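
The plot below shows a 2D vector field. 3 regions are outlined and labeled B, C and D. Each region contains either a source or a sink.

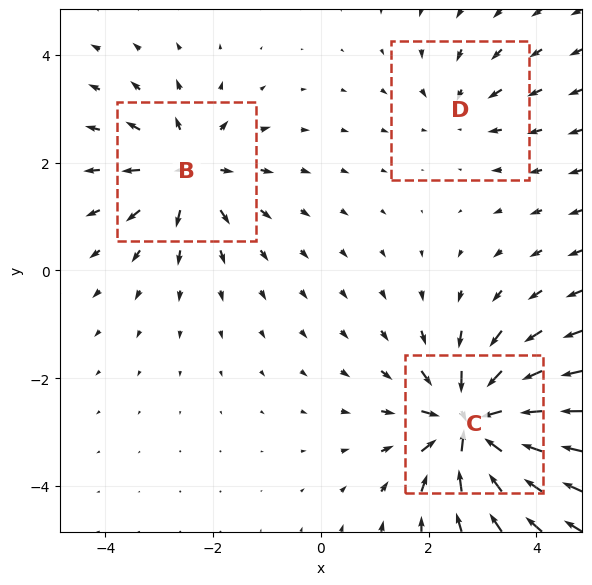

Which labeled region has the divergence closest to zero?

D

Divergence at each region's feature centre — B: about +4, C: about -6, D: about -2. Region D is closest to zero.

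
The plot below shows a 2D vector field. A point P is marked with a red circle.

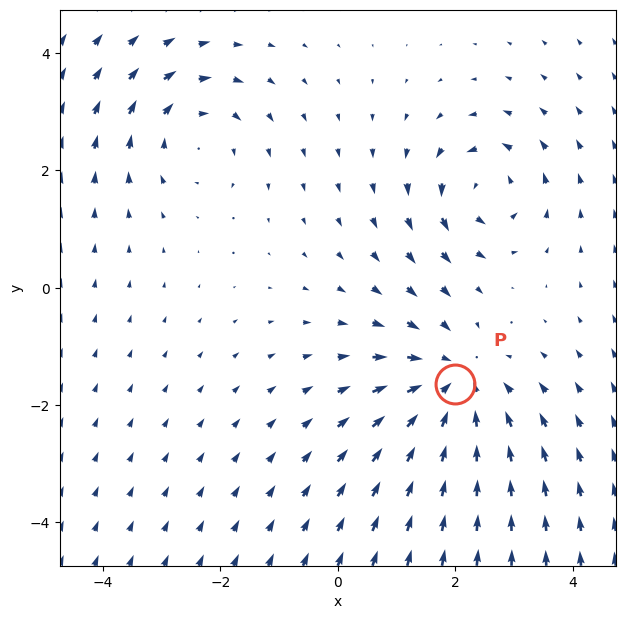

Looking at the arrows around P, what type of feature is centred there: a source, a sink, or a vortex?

sink

At P (2.0, -1.6) the arrows converge inward. Divergence about -3, curl ≈0 — negative divergence with near-zero curl is a sink.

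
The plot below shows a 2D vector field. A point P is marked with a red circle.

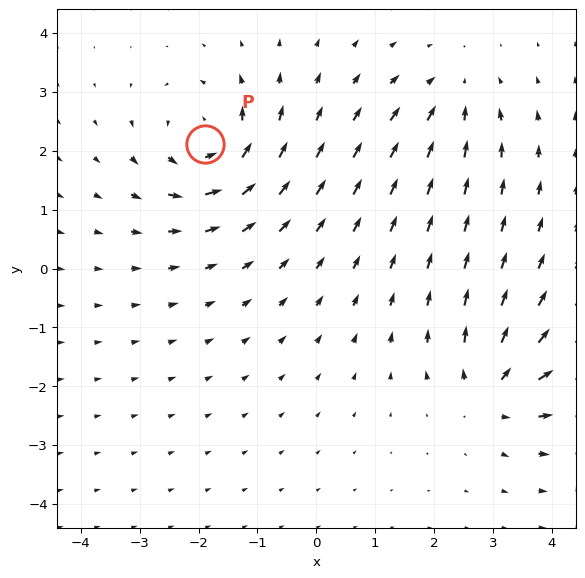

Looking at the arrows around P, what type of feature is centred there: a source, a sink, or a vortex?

At P (-1.9, 2.1) the arrows circulate counterclockwise. Divergence ≈0, curl about +6 — near-zero divergence with nonzero curl is a vortex.

vortex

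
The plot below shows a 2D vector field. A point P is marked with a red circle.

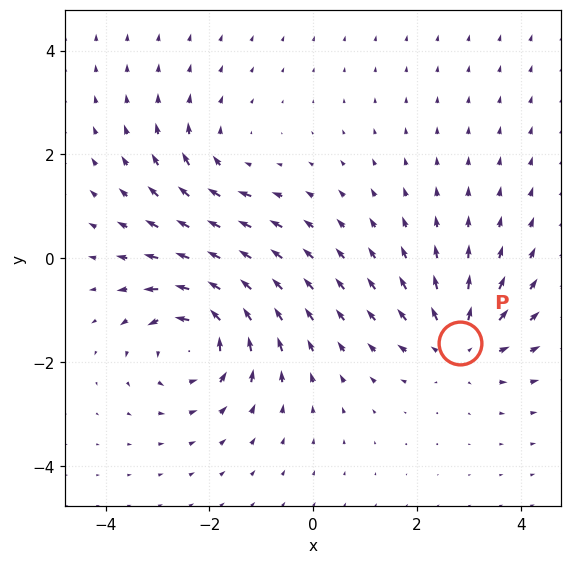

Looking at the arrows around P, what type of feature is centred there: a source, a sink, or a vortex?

source

At P (2.8, -1.6) the arrows spread outward. Divergence about +4, curl ≈0 — positive divergence with near-zero curl is a source.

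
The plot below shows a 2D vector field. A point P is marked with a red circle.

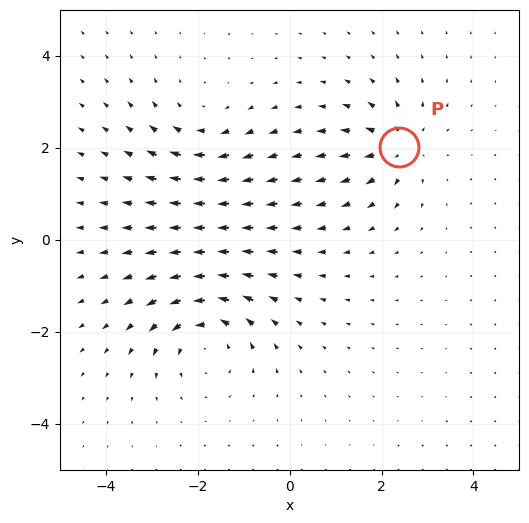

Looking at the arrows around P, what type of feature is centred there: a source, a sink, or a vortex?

At P (2.4, 2.0) the arrows spread outward. Divergence about +4, curl ≈0 — positive divergence with near-zero curl is a source.

source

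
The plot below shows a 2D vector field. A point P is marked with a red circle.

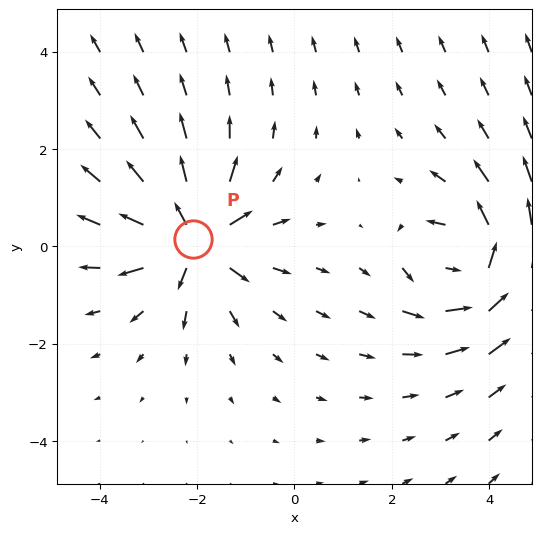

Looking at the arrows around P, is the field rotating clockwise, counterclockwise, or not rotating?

Near P at (-2.1, 0.2) the arrows show no circulation. The curl there is ≈0.

not rotating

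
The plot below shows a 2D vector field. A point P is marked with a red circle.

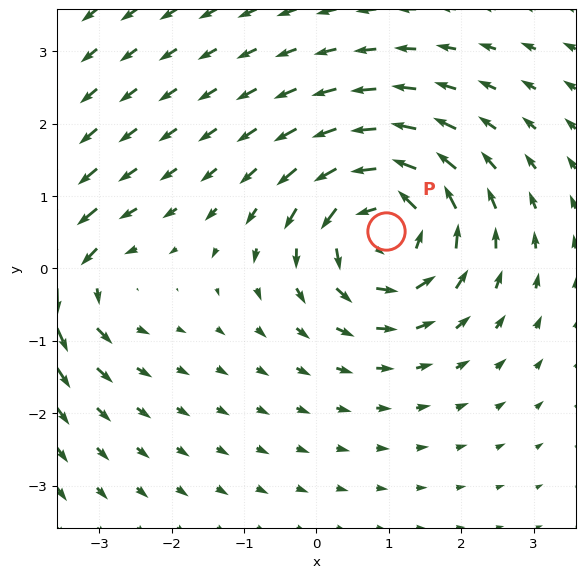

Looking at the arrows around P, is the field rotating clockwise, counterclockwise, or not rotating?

counterclockwise

Near P at (1.0, 0.5) the arrows circulate counterclockwise. The curl (z-component) there is about +5; positive curl means counterclockwise rotation.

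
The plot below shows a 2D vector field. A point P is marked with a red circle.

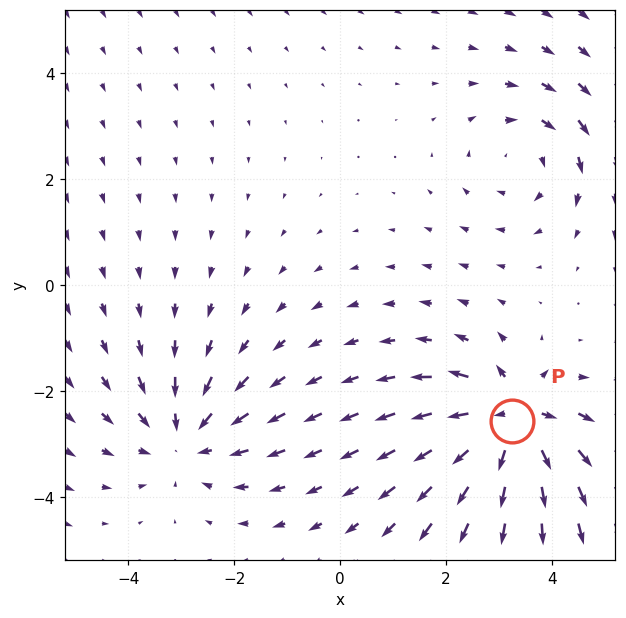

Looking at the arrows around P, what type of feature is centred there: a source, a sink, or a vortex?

source

At P (3.2, -2.6) the arrows spread outward. Divergence about +6, curl ≈0 — positive divergence with near-zero curl is a source.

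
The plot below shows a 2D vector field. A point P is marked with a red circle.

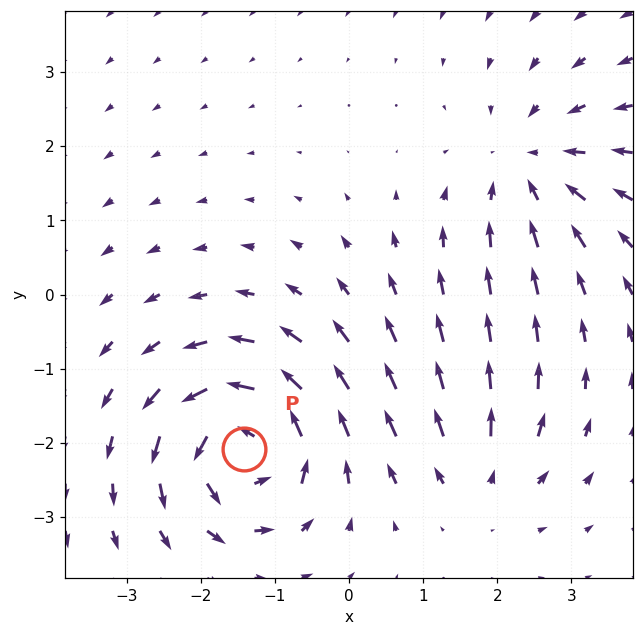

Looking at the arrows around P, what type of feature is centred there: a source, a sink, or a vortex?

vortex

At P (-1.4, -2.1) the arrows circulate counterclockwise. Divergence ≈0, curl about +7 — near-zero divergence with nonzero curl is a vortex.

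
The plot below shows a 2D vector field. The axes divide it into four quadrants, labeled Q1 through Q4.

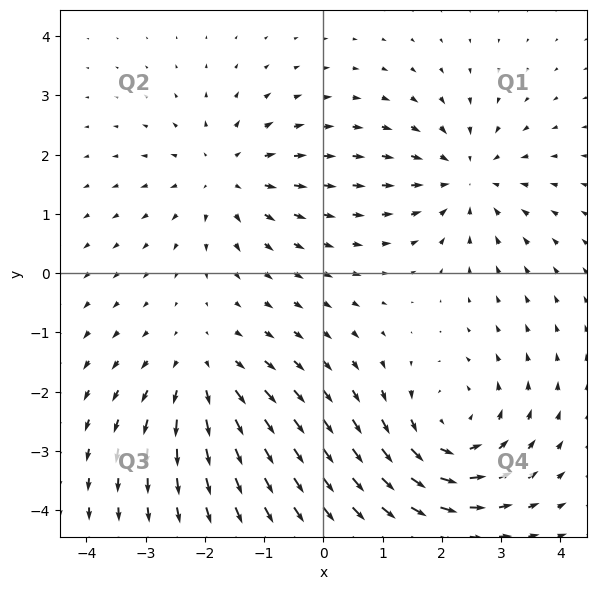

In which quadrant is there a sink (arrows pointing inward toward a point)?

The sink sits at approximately (2.4, 1.6), which lies in quadrant Q1. The divergence there is about -3, negative as expected for a sink.

Q1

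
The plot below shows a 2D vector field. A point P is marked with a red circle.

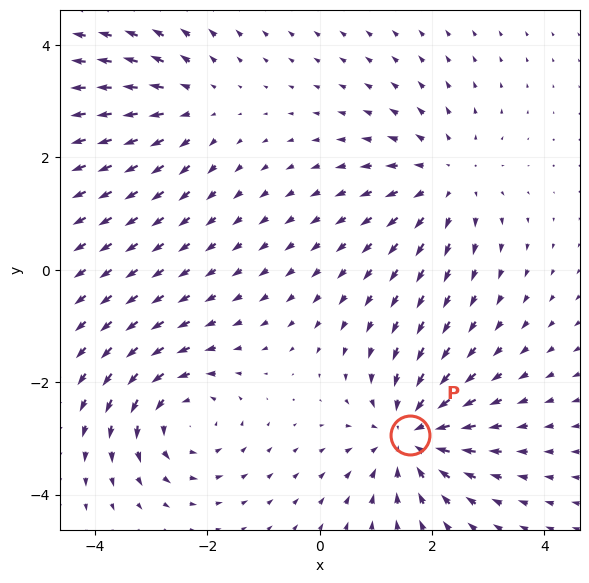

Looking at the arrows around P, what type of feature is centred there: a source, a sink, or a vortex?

sink

At P (1.6, -2.9) the arrows converge inward. Divergence about -5, curl ≈0 — negative divergence with near-zero curl is a sink.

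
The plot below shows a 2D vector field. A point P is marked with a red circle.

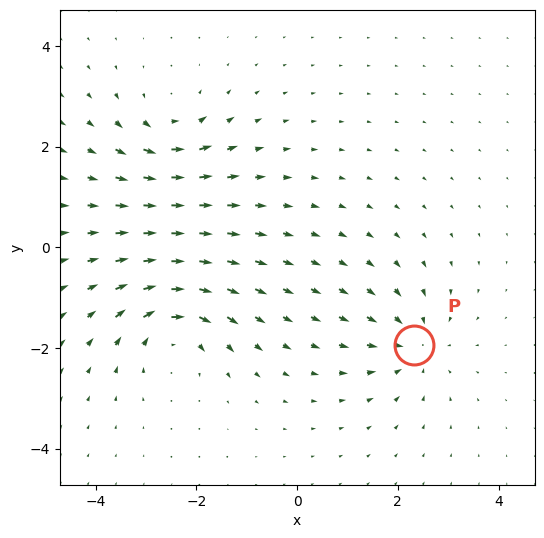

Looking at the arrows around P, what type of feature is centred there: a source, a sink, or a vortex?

At P (2.3, -2.0) the arrows converge inward. Divergence about -4, curl ≈0 — negative divergence with near-zero curl is a sink.

sink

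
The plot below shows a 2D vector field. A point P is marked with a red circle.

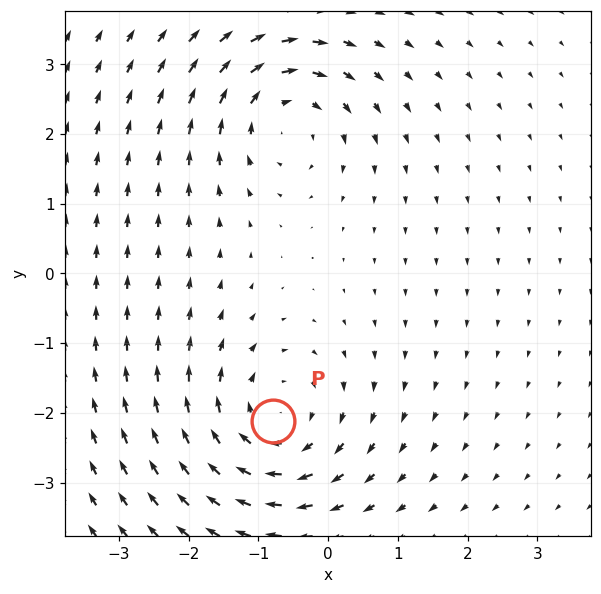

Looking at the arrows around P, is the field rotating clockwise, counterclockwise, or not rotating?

Near P at (-0.8, -2.1) the arrows circulate clockwise. The curl (z-component) there is about -4; negative curl means clockwise rotation.

clockwise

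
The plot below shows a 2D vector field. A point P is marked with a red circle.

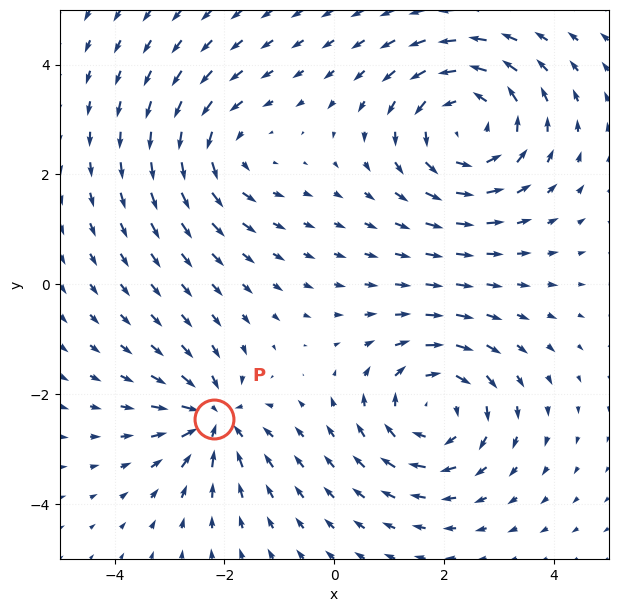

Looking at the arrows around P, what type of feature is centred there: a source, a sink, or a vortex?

At P (-2.2, -2.5) the arrows converge inward. Divergence about -4, curl ≈0 — negative divergence with near-zero curl is a sink.

sink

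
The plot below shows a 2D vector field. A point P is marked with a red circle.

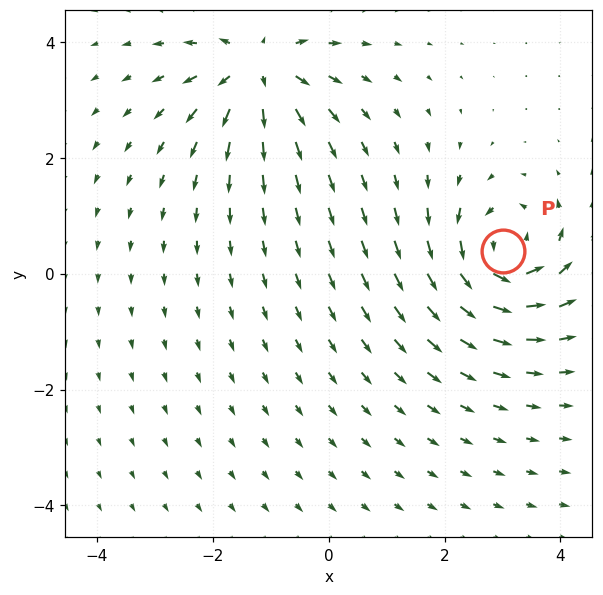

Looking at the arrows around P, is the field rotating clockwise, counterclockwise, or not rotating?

Near P at (3.0, 0.4) the arrows circulate counterclockwise. The curl (z-component) there is about +7; positive curl means counterclockwise rotation.

counterclockwise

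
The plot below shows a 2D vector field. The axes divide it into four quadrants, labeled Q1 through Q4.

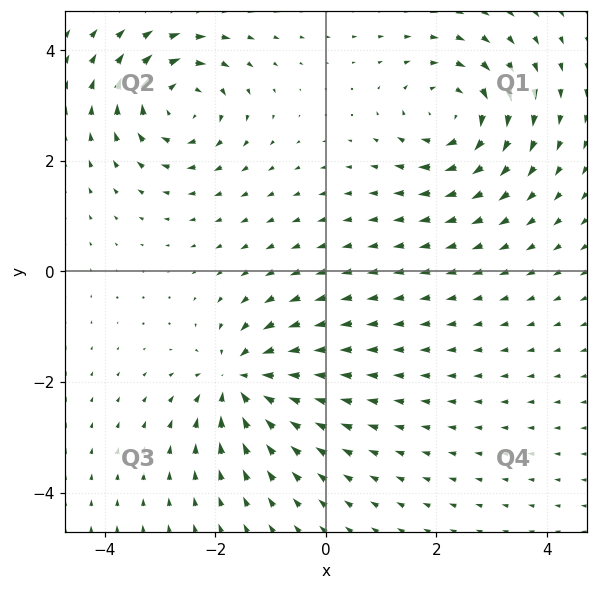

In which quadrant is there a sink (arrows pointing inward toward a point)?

Q3

The sink sits at approximately (-1.5, -2.0), which lies in quadrant Q3. The divergence there is about -6, negative as expected for a sink.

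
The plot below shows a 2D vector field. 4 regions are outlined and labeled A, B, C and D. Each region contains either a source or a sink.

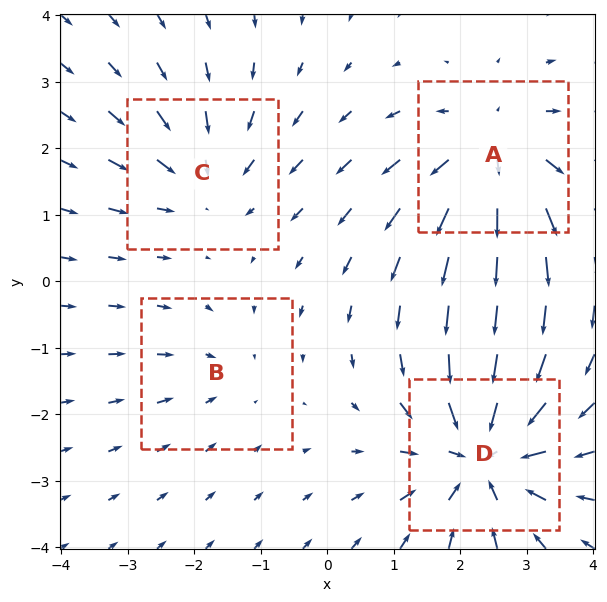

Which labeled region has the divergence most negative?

D

Divergence at each region's feature centre — A: about +5, B: about -2, C: about -3, D: about -6. Region D is most negative.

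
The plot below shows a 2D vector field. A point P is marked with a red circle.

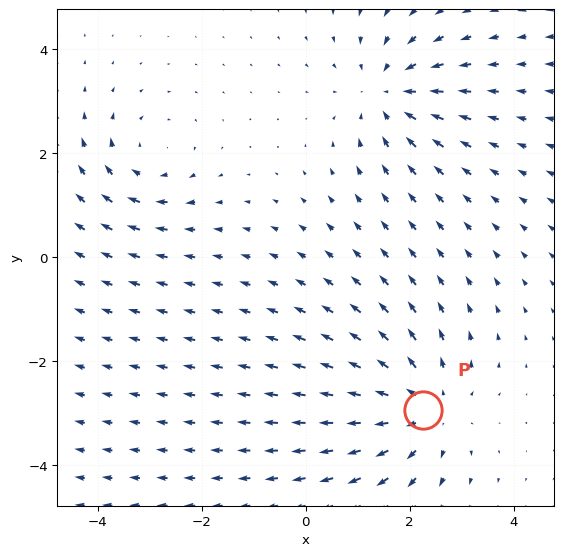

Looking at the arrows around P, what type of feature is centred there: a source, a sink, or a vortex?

source

At P (2.3, -2.9) the arrows spread outward. Divergence about +4, curl ≈0 — positive divergence with near-zero curl is a source.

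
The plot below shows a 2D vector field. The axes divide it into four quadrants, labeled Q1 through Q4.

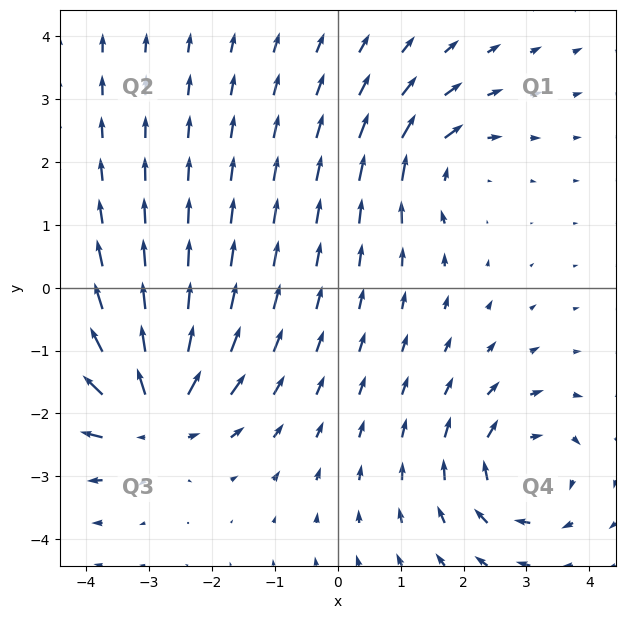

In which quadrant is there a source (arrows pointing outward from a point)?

The source sits at approximately (-2.9, -2.0), which lies in quadrant Q3. The divergence there is about +6, positive as expected for a source.

Q3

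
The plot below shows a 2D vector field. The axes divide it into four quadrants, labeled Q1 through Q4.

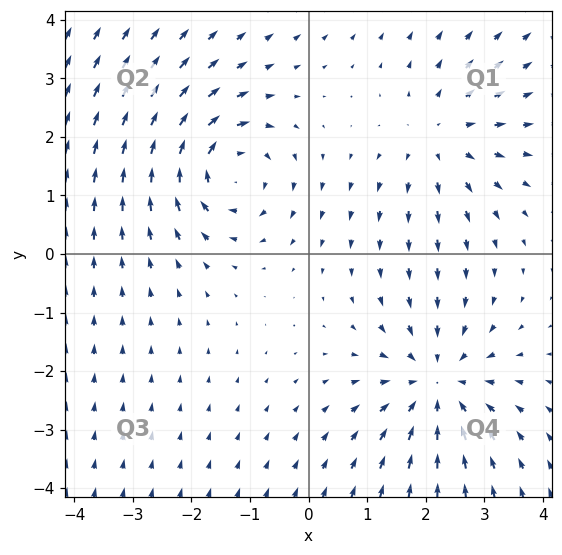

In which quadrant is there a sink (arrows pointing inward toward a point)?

The sink sits at approximately (2.2, -2.2), which lies in quadrant Q4. The divergence there is about -3, negative as expected for a sink.

Q4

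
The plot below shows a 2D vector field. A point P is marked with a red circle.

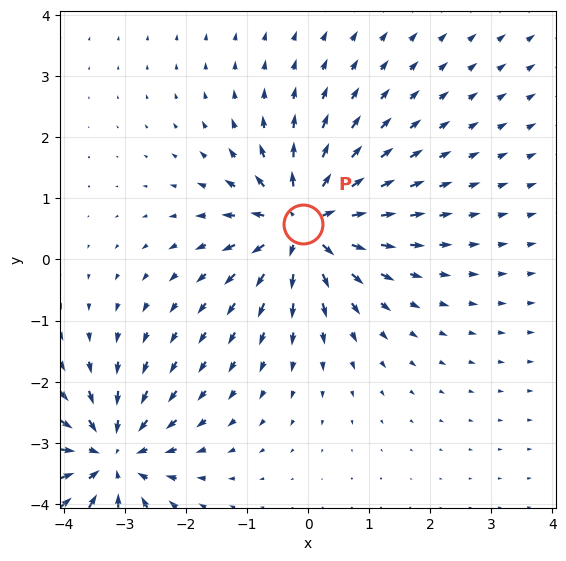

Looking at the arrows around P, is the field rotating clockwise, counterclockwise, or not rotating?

not rotating

Near P at (-0.1, 0.6) the arrows show no circulation. The curl there is ≈0.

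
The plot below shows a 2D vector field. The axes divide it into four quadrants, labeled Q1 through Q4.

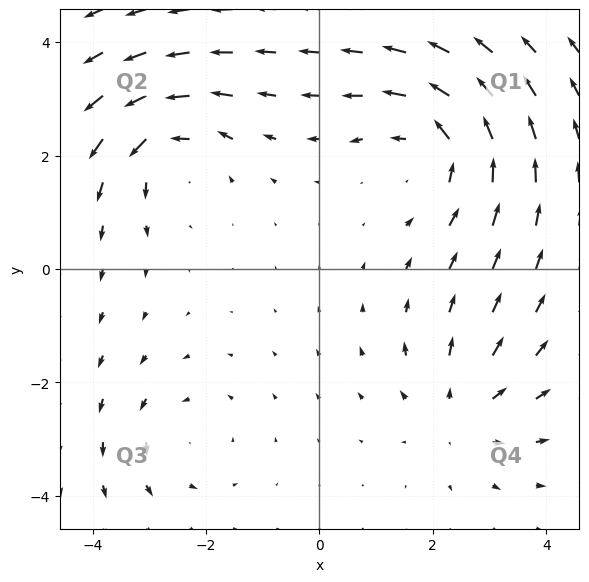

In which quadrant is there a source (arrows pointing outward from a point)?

The source sits at approximately (2.5, -2.5), which lies in quadrant Q4. The divergence there is about +3, positive as expected for a source.

Q4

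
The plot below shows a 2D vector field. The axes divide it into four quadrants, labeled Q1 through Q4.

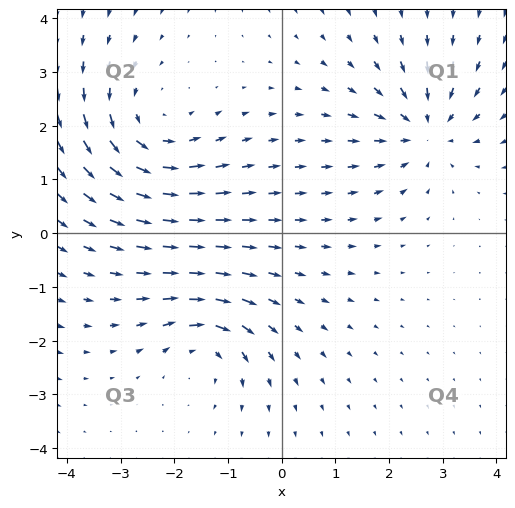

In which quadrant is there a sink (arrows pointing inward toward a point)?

Q1

The sink sits at approximately (2.7, 1.9), which lies in quadrant Q1. The divergence there is about -4, negative as expected for a sink.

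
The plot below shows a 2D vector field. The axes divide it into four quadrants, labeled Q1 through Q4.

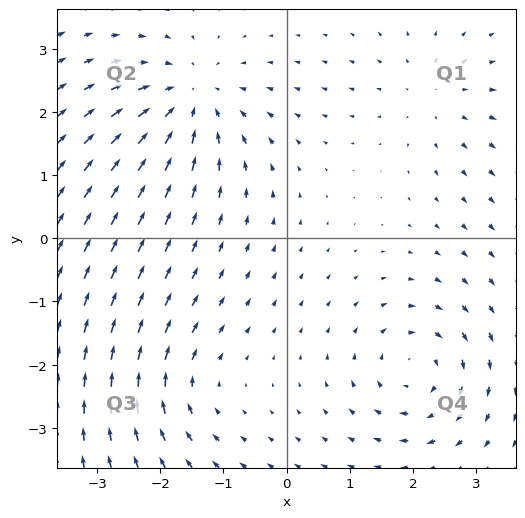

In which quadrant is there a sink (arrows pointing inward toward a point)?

The sink sits at approximately (-1.5, 2.2), which lies in quadrant Q2. The divergence there is about -5, negative as expected for a sink.

Q2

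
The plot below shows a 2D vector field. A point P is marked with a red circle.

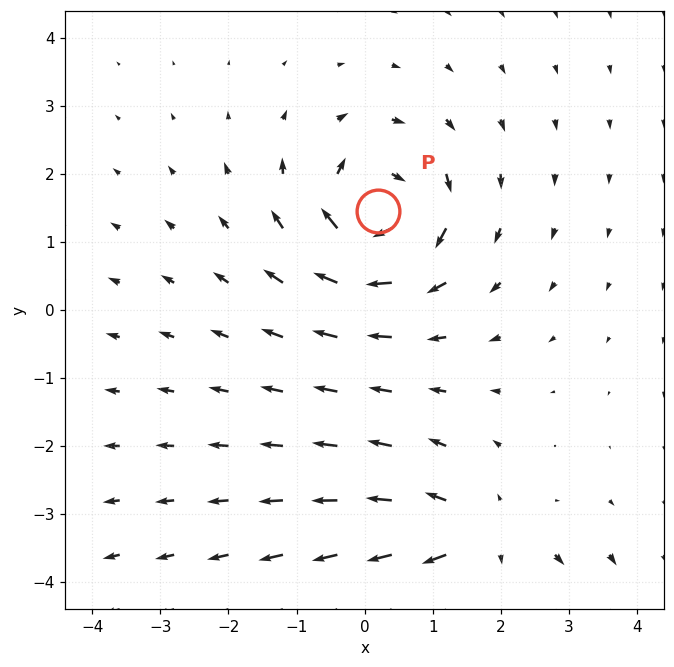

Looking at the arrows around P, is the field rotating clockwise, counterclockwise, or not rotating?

Near P at (0.2, 1.5) the arrows circulate clockwise. The curl (z-component) there is about -4; negative curl means clockwise rotation.

clockwise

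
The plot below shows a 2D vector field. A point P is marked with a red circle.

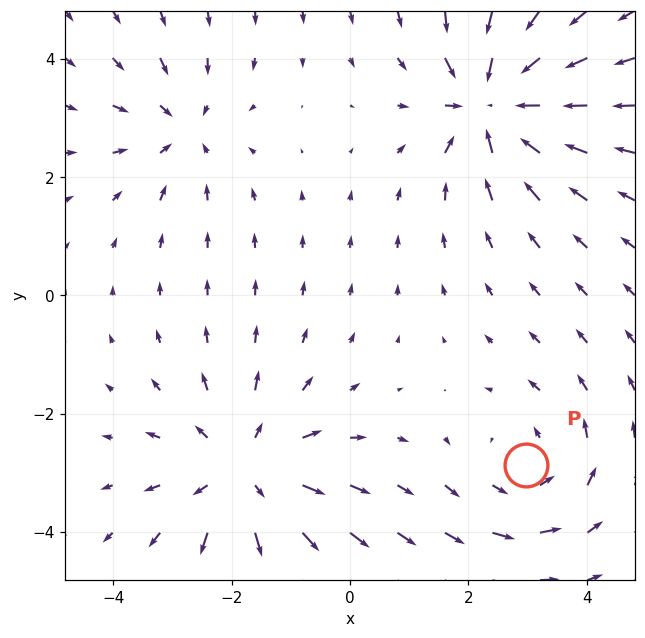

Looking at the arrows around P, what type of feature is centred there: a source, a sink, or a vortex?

At P (3.0, -2.9) the arrows circulate counterclockwise. Divergence ≈0, curl about +3 — near-zero divergence with nonzero curl is a vortex.

vortex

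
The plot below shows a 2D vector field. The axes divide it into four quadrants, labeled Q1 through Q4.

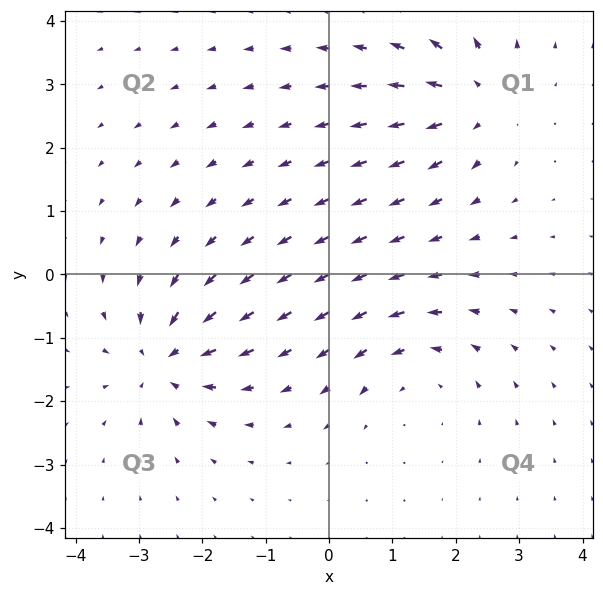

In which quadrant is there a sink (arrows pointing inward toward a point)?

Q3

The sink sits at approximately (-2.6, -1.3), which lies in quadrant Q3. The divergence there is about -7, negative as expected for a sink.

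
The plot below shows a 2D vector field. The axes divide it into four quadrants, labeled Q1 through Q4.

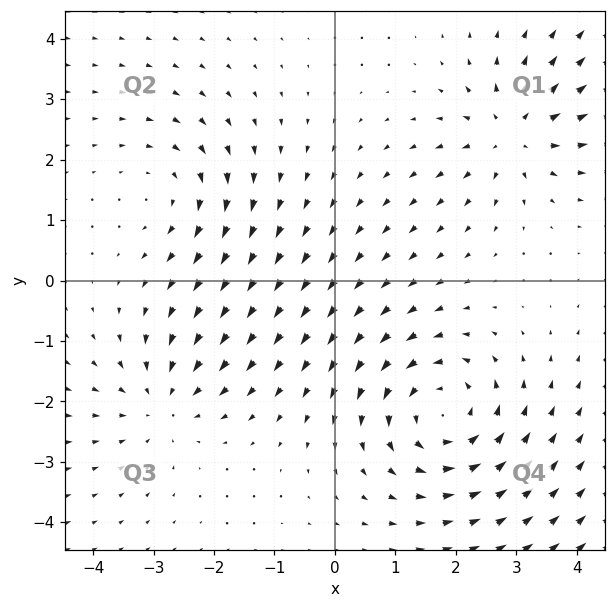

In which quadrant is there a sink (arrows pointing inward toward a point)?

The sink sits at approximately (-2.9, -2.0), which lies in quadrant Q3. The divergence there is about -3, negative as expected for a sink.

Q3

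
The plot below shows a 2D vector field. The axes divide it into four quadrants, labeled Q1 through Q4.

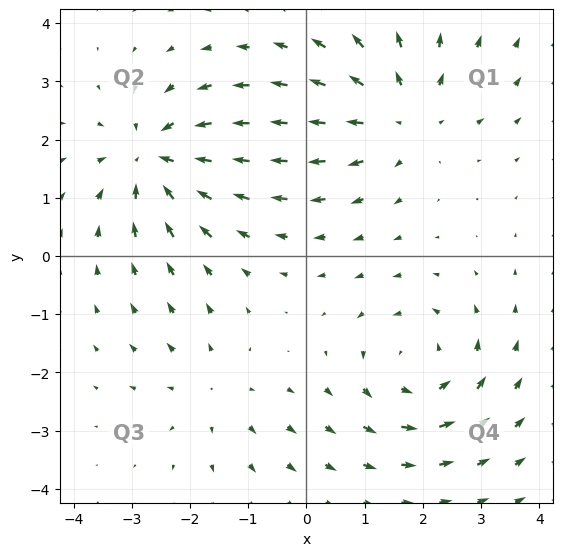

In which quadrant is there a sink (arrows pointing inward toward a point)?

The sink sits at approximately (-2.6, 1.7), which lies in quadrant Q2. The divergence there is about -5, negative as expected for a sink.

Q2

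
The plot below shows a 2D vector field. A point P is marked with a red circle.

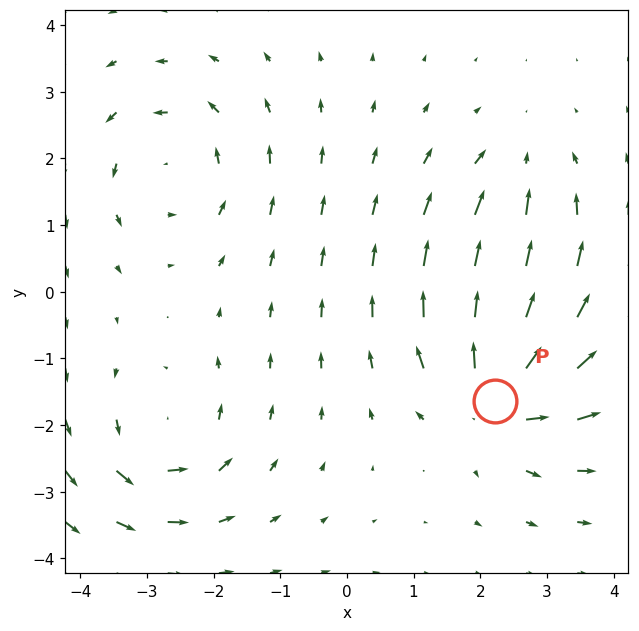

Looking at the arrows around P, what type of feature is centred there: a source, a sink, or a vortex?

source

At P (2.2, -1.6) the arrows spread outward. Divergence about +6, curl ≈0 — positive divergence with near-zero curl is a source.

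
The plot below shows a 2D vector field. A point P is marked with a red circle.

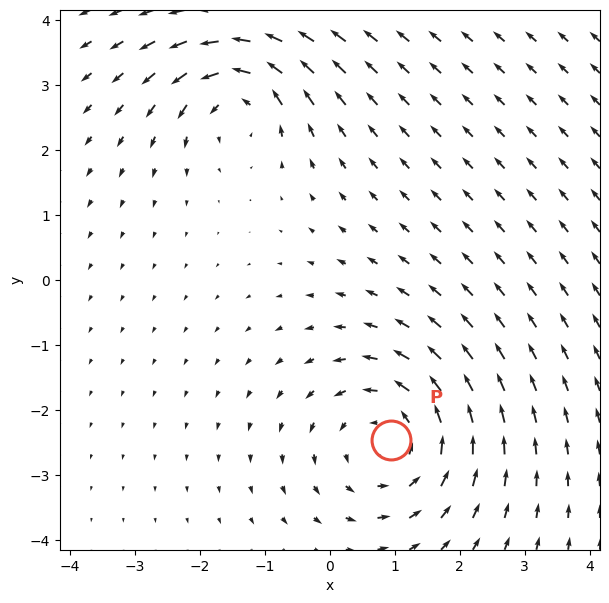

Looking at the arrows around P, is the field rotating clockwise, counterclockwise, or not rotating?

counterclockwise

Near P at (0.9, -2.5) the arrows circulate counterclockwise. The curl (z-component) there is about +3; positive curl means counterclockwise rotation.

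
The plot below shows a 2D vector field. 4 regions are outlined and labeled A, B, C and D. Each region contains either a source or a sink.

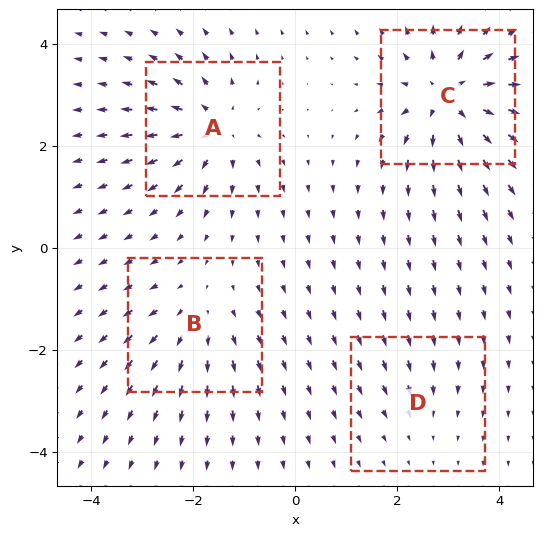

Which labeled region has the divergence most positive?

Divergence at each region's feature centre — A: about +7, B: about +4, C: about +8, D: about -2. Region C is most positive.

C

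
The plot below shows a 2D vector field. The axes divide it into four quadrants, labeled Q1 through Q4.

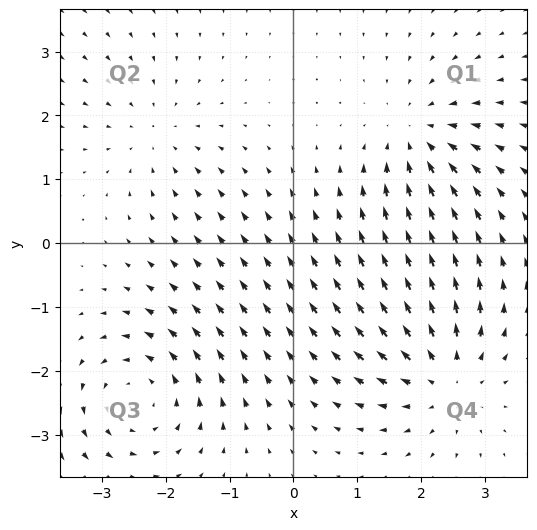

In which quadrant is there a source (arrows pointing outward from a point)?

Q4

The source sits at approximately (2.4, -2.1), which lies in quadrant Q4. The divergence there is about +4, positive as expected for a source.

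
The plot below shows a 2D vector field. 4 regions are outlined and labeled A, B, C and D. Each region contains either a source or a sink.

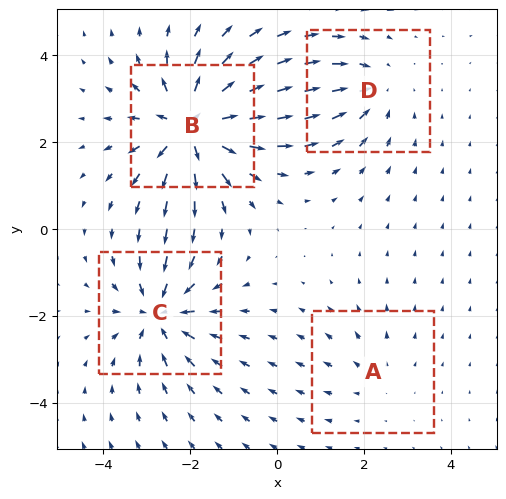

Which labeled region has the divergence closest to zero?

A

Divergence at each region's feature centre — A: about +2, B: about +7, C: about -5, D: about -3. Region A is closest to zero.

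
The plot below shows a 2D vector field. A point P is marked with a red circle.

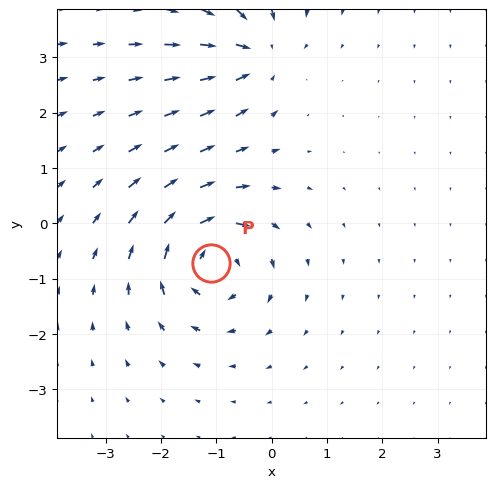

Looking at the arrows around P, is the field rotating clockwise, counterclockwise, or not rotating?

Near P at (-1.1, -0.7) the arrows circulate clockwise. The curl (z-component) there is about -7; negative curl means clockwise rotation.

clockwise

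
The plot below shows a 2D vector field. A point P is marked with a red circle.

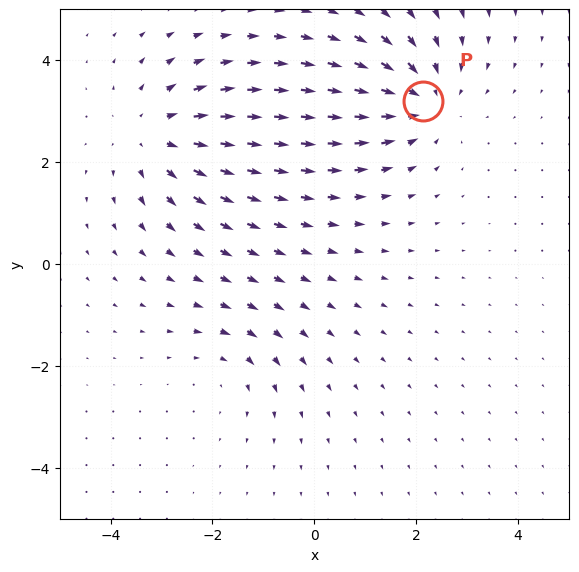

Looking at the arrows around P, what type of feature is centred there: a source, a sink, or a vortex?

At P (2.1, 3.2) the arrows converge inward. Divergence about -4, curl ≈0 — negative divergence with near-zero curl is a sink.

sink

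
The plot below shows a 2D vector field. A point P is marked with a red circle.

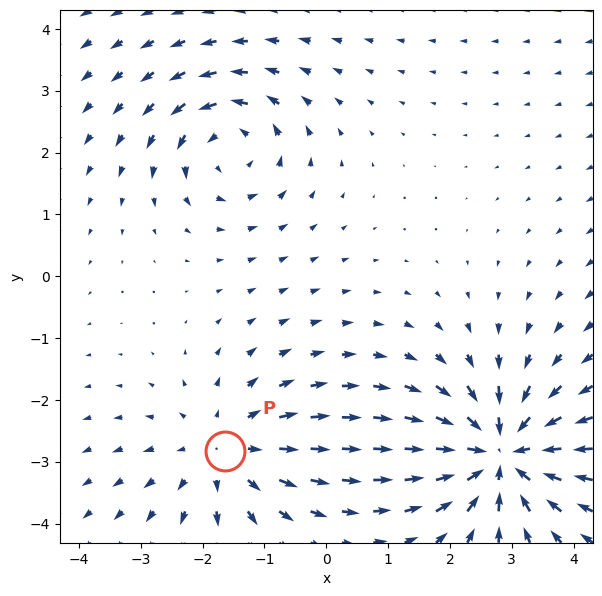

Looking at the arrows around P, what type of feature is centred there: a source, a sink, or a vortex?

At P (-1.6, -2.8) the arrows spread outward. Divergence about +3, curl ≈0 — positive divergence with near-zero curl is a source.

source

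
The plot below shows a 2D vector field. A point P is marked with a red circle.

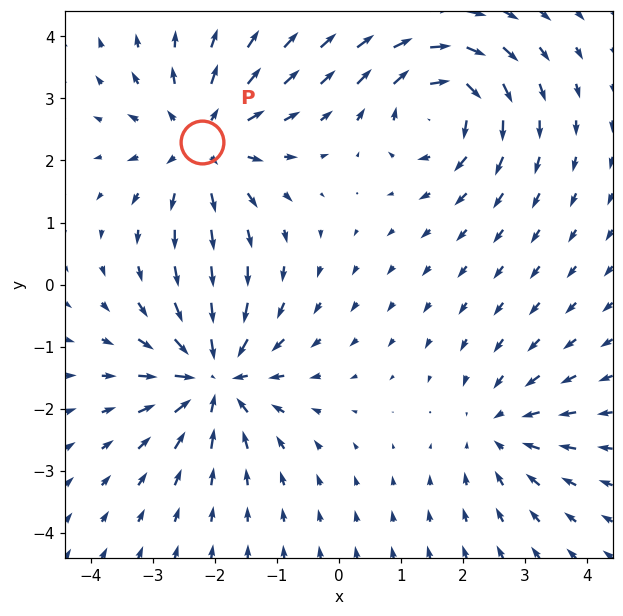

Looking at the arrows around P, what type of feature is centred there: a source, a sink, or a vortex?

source

At P (-2.2, 2.3) the arrows spread outward. Divergence about +4, curl ≈0 — positive divergence with near-zero curl is a source.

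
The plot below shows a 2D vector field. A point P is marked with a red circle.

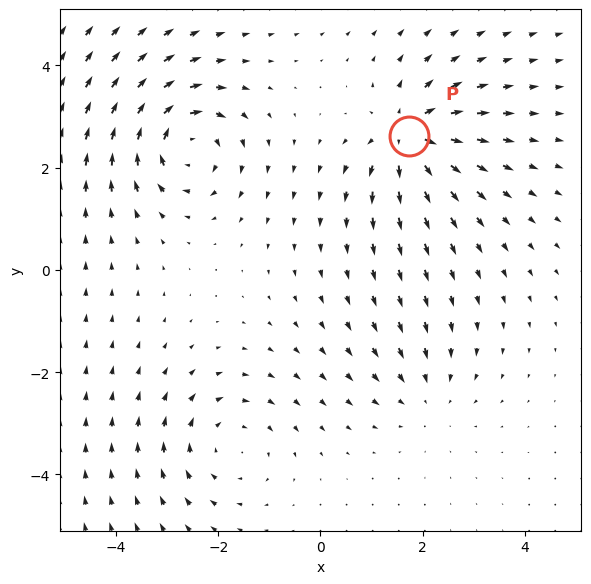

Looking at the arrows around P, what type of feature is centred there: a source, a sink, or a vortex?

source

At P (1.7, 2.6) the arrows spread outward. Divergence about +6, curl ≈0 — positive divergence with near-zero curl is a source.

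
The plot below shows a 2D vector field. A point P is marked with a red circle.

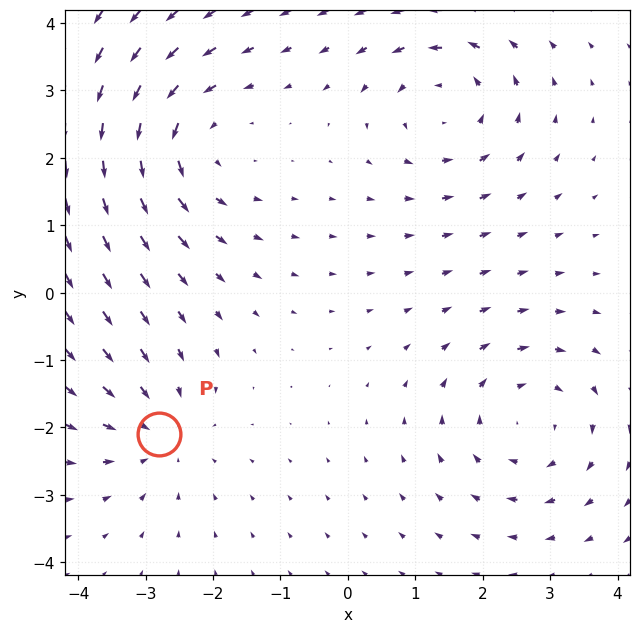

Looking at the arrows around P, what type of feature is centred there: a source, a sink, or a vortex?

At P (-2.8, -2.1) the arrows converge inward. Divergence about -3, curl ≈0 — negative divergence with near-zero curl is a sink.

sink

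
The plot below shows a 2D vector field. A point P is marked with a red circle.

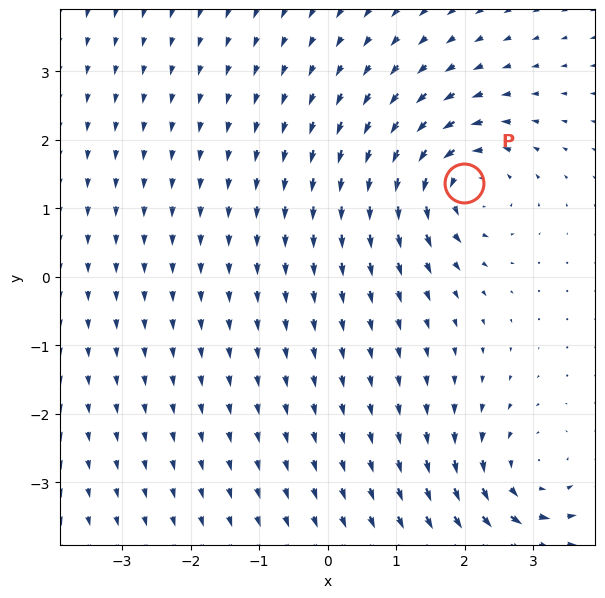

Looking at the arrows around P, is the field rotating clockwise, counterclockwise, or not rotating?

Near P at (2.0, 1.4) the arrows circulate counterclockwise. The curl (z-component) there is about +5; positive curl means counterclockwise rotation.

counterclockwise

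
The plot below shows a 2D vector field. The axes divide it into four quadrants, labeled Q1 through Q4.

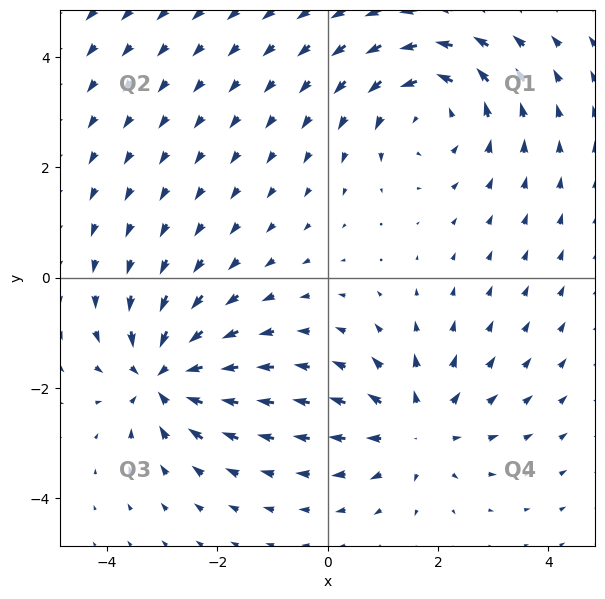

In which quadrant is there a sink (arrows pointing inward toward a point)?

Q3

The sink sits at approximately (-3.0, -1.8), which lies in quadrant Q3. The divergence there is about -5, negative as expected for a sink.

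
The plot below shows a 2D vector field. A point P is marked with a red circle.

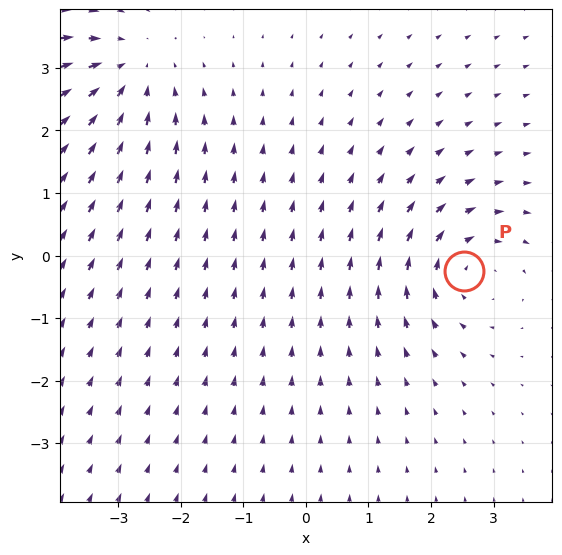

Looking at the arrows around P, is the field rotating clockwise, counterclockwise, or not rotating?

Near P at (2.5, -0.3) the arrows circulate clockwise. The curl (z-component) there is about -4; negative curl means clockwise rotation.

clockwise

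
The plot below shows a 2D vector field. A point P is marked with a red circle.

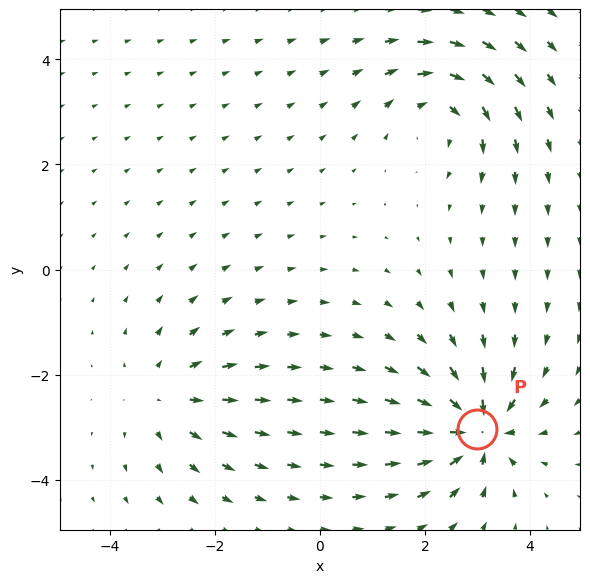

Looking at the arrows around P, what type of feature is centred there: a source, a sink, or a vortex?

sink

At P (3.0, -3.0) the arrows converge inward. Divergence about -6, curl ≈0 — negative divergence with near-zero curl is a sink.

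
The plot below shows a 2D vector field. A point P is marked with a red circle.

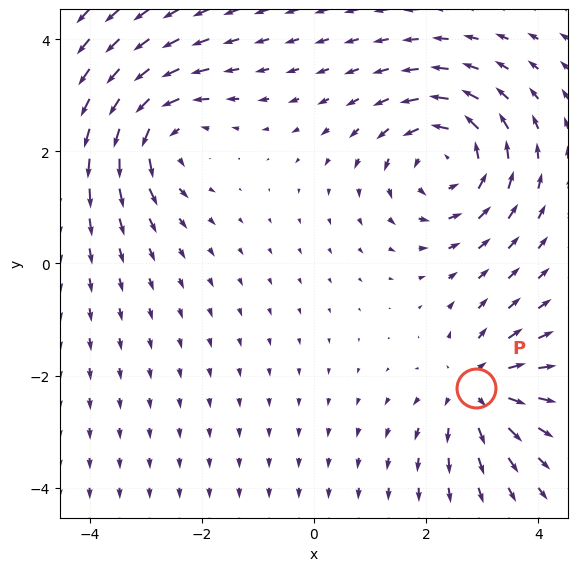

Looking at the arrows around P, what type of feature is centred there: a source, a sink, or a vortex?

source

At P (2.9, -2.2) the arrows spread outward. Divergence about +4, curl ≈0 — positive divergence with near-zero curl is a source.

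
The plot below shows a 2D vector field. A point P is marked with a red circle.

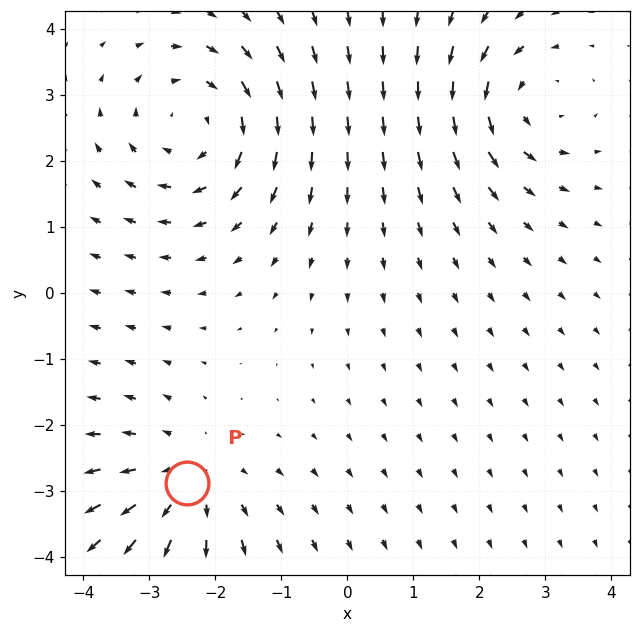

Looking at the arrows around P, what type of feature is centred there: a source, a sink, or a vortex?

At P (-2.4, -2.9) the arrows spread outward. Divergence about +2, curl ≈0 — positive divergence with near-zero curl is a source.

source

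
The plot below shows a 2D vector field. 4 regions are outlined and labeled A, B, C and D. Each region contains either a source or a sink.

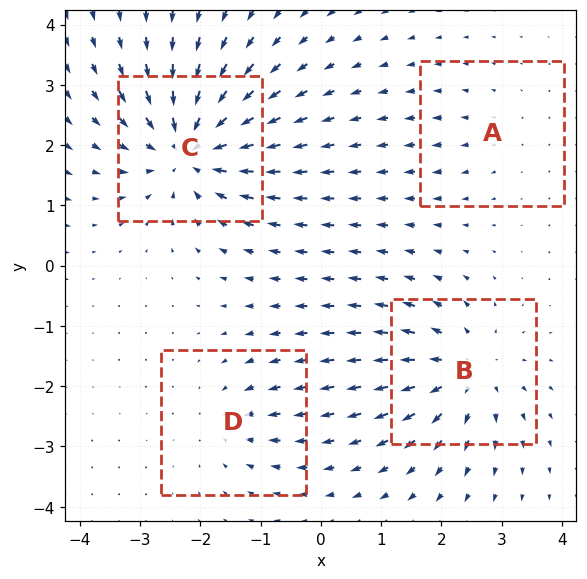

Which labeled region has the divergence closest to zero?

Divergence at each region's feature centre — A: about +2, B: about +6, C: about -8, D: about -3. Region A is closest to zero.

A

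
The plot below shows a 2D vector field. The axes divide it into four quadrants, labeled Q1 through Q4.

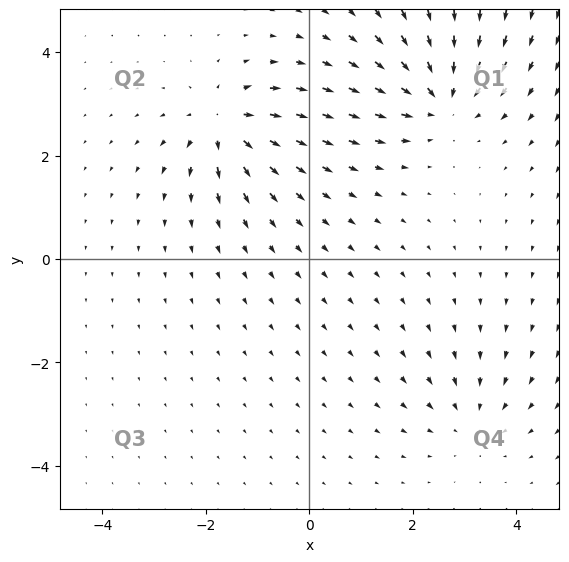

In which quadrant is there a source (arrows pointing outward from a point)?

The source sits at approximately (-1.7, 2.6), which lies in quadrant Q2. The divergence there is about +5, positive as expected for a source.

Q2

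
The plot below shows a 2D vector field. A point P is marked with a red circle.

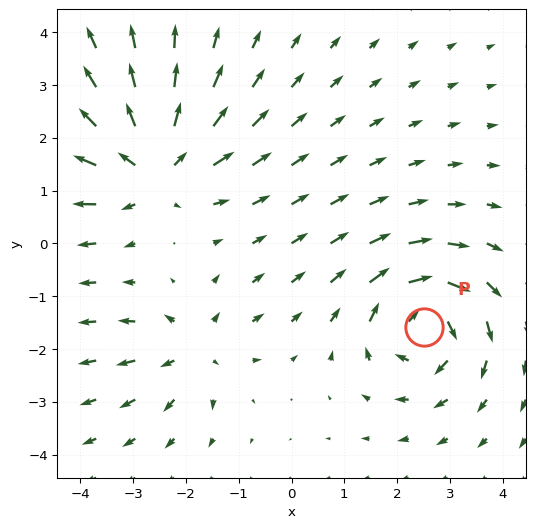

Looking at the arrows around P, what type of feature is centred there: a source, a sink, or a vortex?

vortex

At P (2.5, -1.6) the arrows circulate clockwise. Divergence ≈0, curl about -6 — near-zero divergence with nonzero curl is a vortex.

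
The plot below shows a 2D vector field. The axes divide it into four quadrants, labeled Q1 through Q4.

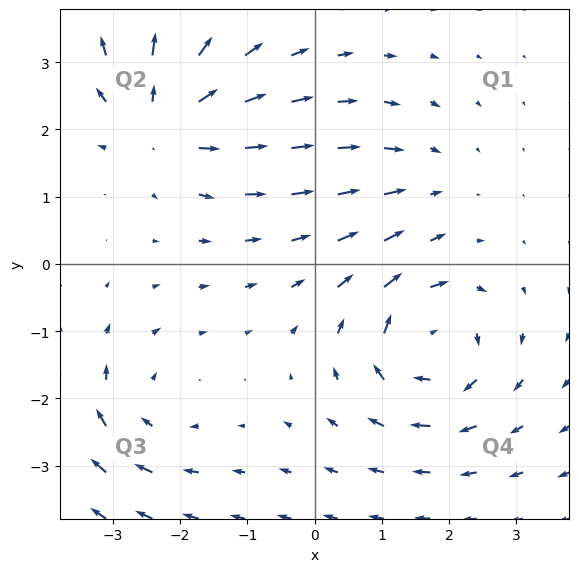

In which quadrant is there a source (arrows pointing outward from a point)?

Q2

The source sits at approximately (-2.3, 2.1), which lies in quadrant Q2. The divergence there is about +5, positive as expected for a source.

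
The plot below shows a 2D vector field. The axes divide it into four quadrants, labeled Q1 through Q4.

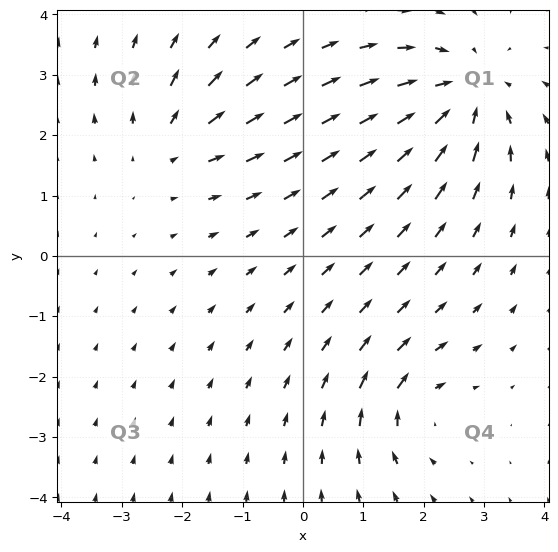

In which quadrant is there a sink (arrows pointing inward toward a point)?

Q1

The sink sits at approximately (2.7, 2.7), which lies in quadrant Q1. The divergence there is about -4, negative as expected for a sink.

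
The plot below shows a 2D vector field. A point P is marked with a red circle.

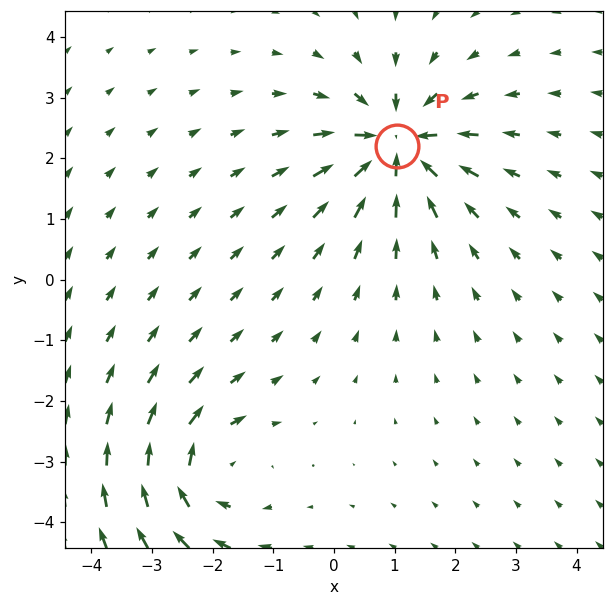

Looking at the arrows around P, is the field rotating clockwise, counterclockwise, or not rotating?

Near P at (1.0, 2.2) the arrows show no circulation. The curl there is ≈0.

not rotating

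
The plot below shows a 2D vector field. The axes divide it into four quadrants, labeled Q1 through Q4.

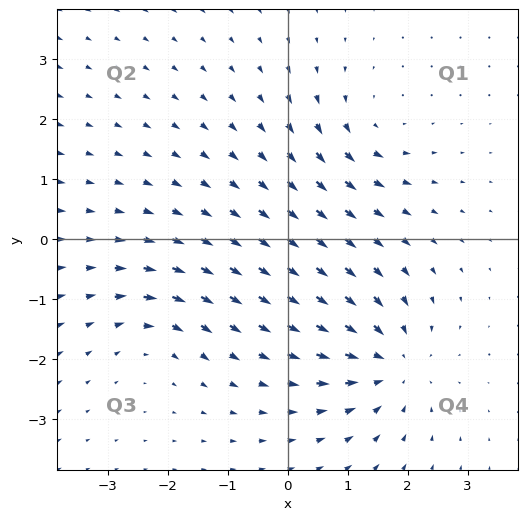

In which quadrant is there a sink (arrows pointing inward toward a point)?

Q4

The sink sits at approximately (1.7, -2.1), which lies in quadrant Q4. The divergence there is about -5, negative as expected for a sink.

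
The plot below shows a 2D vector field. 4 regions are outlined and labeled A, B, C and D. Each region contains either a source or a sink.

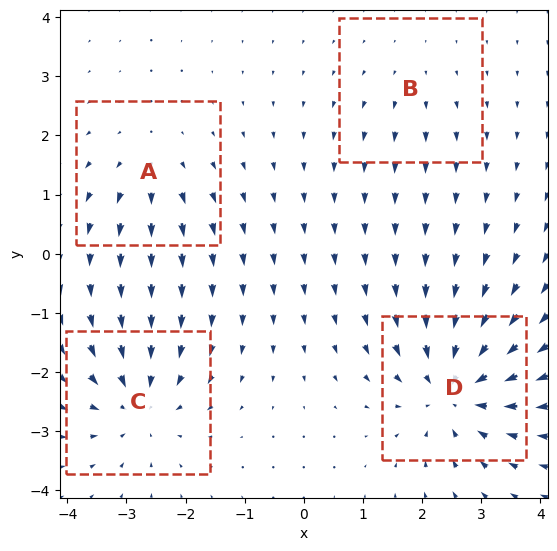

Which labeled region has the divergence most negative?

Divergence at each region's feature centre — A: about +3, B: about +2, C: about -5, D: about -7. Region D is most negative.

D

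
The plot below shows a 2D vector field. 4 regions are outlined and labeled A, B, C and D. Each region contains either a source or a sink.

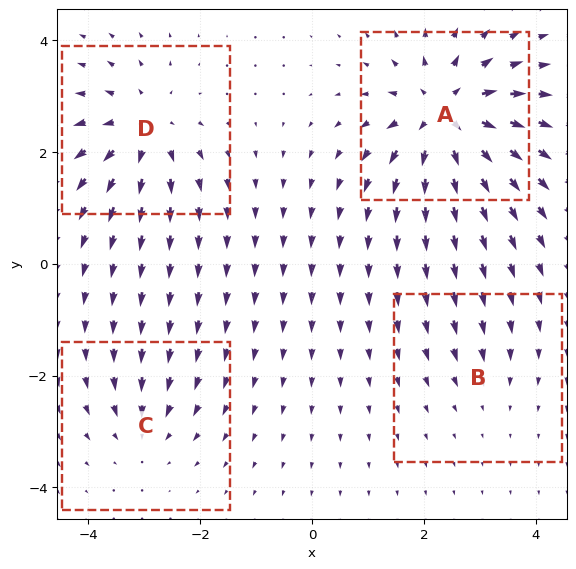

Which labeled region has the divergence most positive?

A

Divergence at each region's feature centre — A: about +9, B: about -2, C: about -4, D: about +6. Region A is most positive.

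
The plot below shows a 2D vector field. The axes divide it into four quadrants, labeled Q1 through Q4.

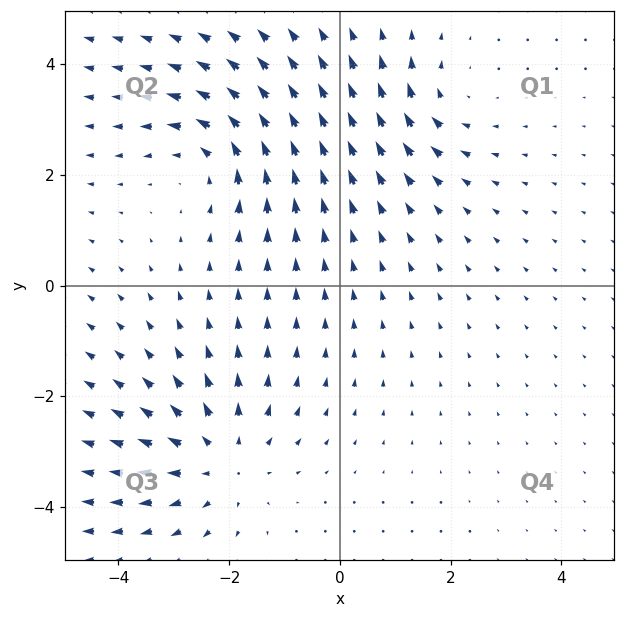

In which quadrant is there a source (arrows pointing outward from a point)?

The source sits at approximately (-2.1, -3.2), which lies in quadrant Q3. The divergence there is about +4, positive as expected for a source.

Q3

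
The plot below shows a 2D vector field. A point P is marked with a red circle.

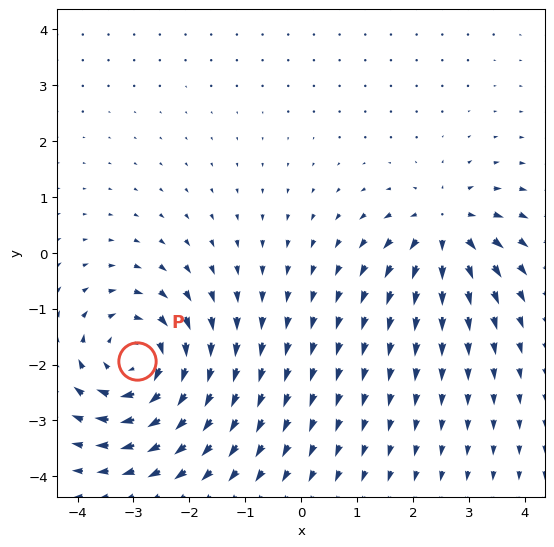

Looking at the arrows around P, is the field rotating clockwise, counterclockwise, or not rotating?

Near P at (-2.9, -1.9) the arrows circulate clockwise. The curl (z-component) there is about -4; negative curl means clockwise rotation.

clockwise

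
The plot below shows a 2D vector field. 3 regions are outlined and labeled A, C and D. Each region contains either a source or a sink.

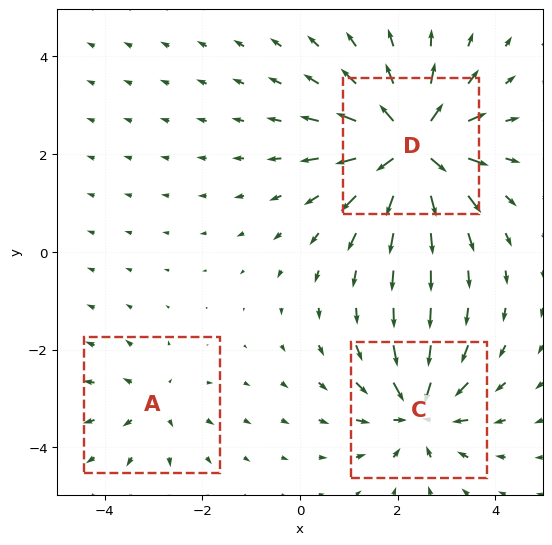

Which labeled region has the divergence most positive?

D

Divergence at each region's feature centre — A: about +2, C: about -4, D: about +7. Region D is most positive.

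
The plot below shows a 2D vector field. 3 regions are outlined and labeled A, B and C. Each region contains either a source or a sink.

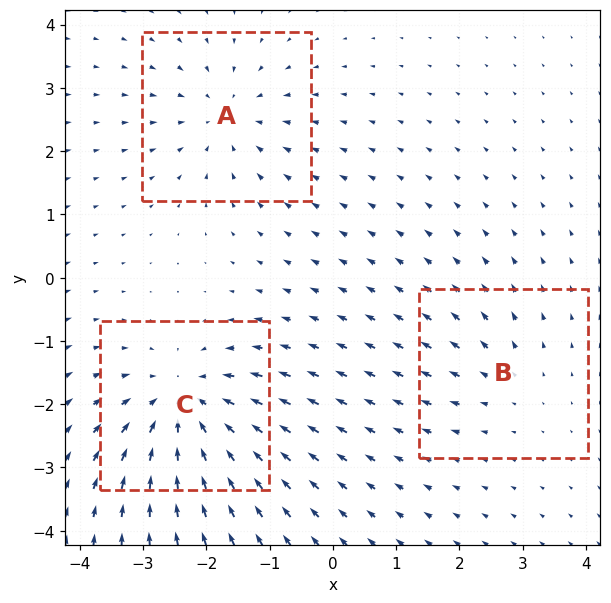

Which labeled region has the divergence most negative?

C

Divergence at each region's feature centre — A: about -3, B: about +2, C: about -5. Region C is most negative.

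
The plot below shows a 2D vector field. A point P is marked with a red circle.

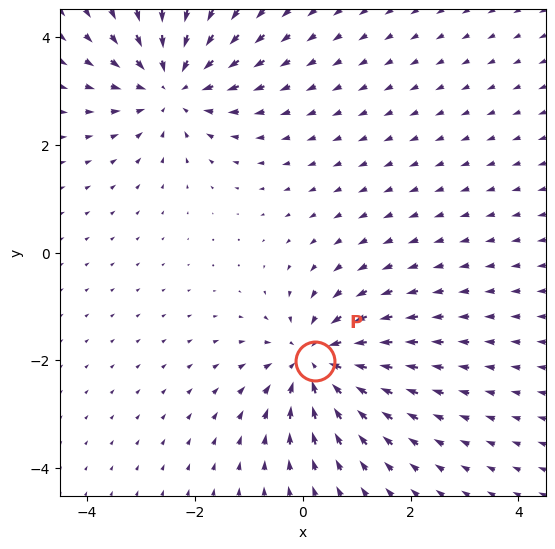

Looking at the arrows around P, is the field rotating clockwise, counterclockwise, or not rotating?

not rotating

Near P at (0.2, -2.0) the arrows show no circulation. The curl there is ≈0.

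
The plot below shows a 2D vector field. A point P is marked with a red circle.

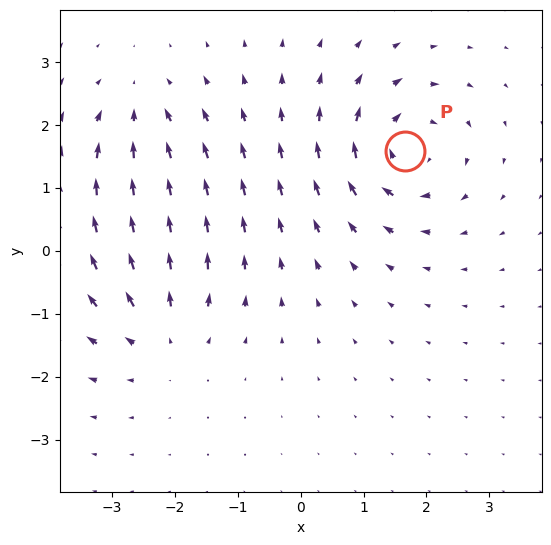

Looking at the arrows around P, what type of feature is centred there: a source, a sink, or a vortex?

At P (1.7, 1.6) the arrows circulate clockwise. Divergence ≈0, curl about -6 — near-zero divergence with nonzero curl is a vortex.

vortex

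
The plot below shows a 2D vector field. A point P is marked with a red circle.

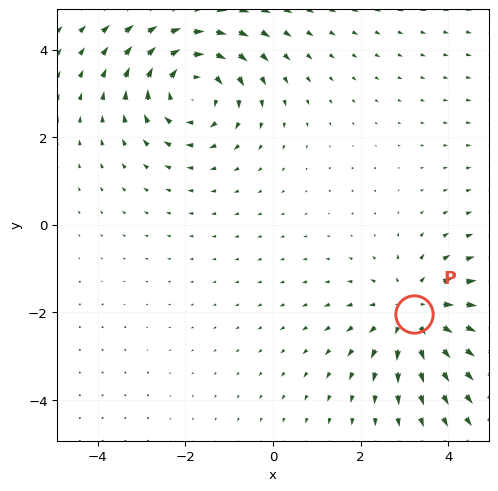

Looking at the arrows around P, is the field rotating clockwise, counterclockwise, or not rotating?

not rotating

Near P at (3.2, -2.0) the arrows show no circulation. The curl there is ≈0.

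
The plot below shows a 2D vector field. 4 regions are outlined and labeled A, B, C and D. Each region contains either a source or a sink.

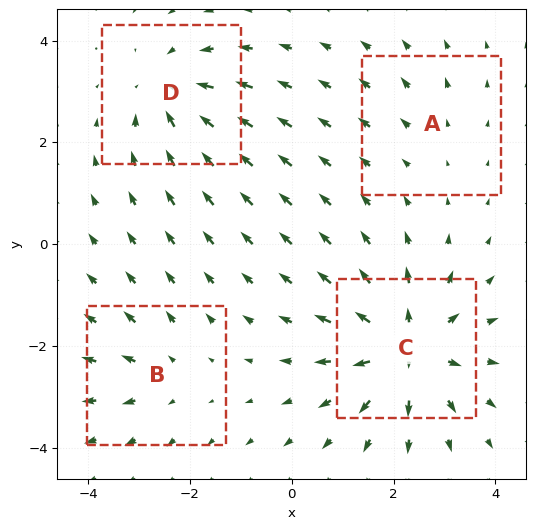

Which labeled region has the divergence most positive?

C

Divergence at each region's feature centre — A: about +2, B: about +3, C: about +7, D: about -5. Region C is most positive.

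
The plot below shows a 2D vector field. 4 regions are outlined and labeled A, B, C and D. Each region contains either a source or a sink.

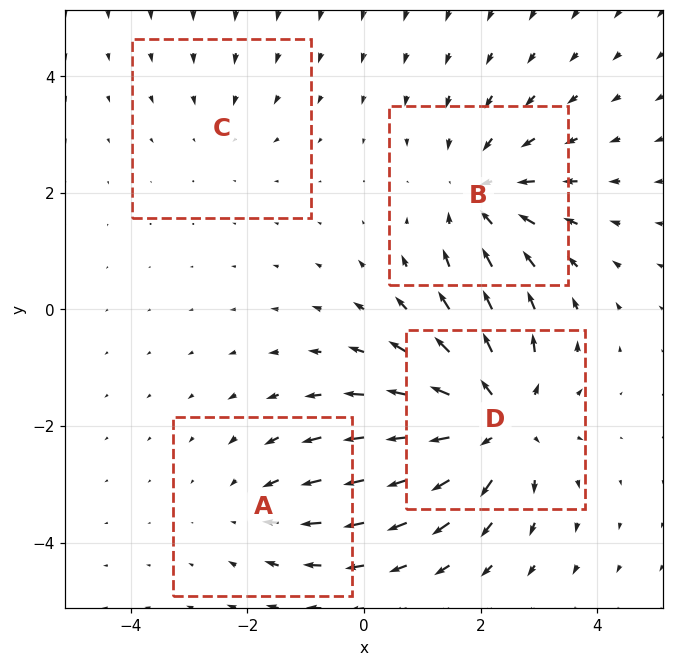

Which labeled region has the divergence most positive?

D

Divergence at each region's feature centre — A: about -3, B: about -4, C: about -2, D: about +6. Region D is most positive.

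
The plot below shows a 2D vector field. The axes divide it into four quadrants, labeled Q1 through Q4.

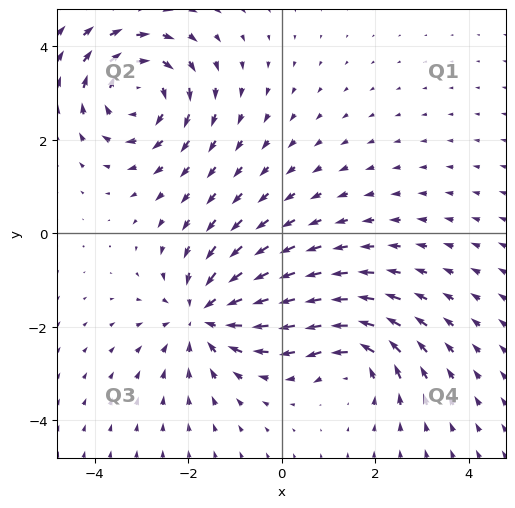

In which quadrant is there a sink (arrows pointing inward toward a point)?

The sink sits at approximately (-1.6, -1.8), which lies in quadrant Q3. The divergence there is about -5, negative as expected for a sink.

Q3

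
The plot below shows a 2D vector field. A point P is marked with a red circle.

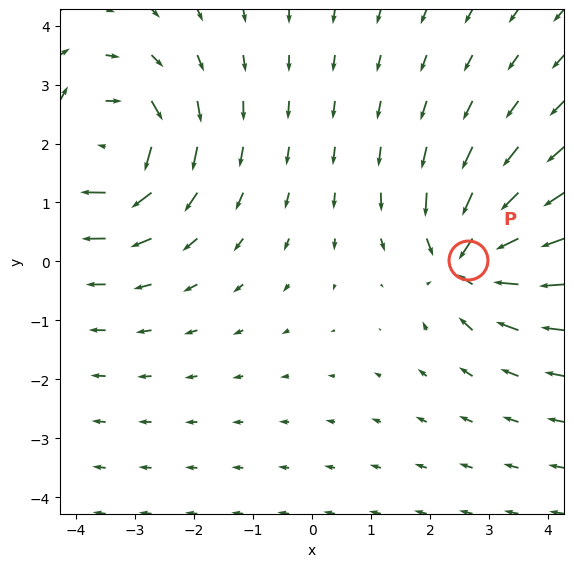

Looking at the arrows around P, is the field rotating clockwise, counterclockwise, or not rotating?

Near P at (2.6, 0.0) the arrows show no circulation. The curl there is ≈0.

not rotating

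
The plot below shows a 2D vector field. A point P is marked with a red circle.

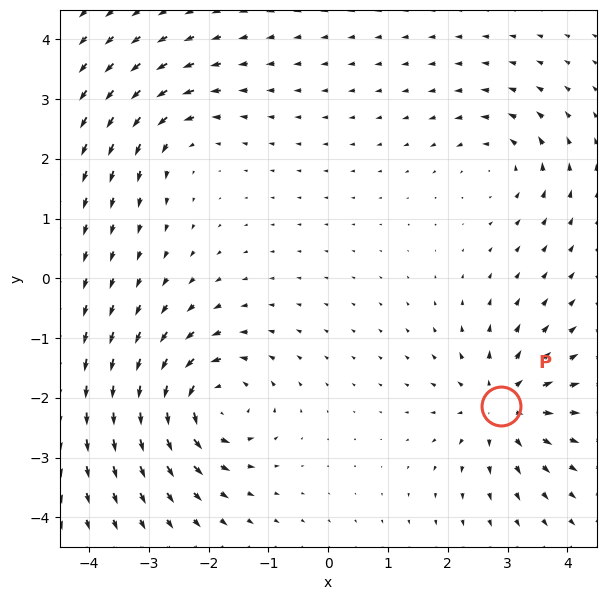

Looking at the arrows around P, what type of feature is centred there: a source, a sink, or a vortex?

source

At P (2.9, -2.1) the arrows spread outward. Divergence about +5, curl ≈0 — positive divergence with near-zero curl is a source.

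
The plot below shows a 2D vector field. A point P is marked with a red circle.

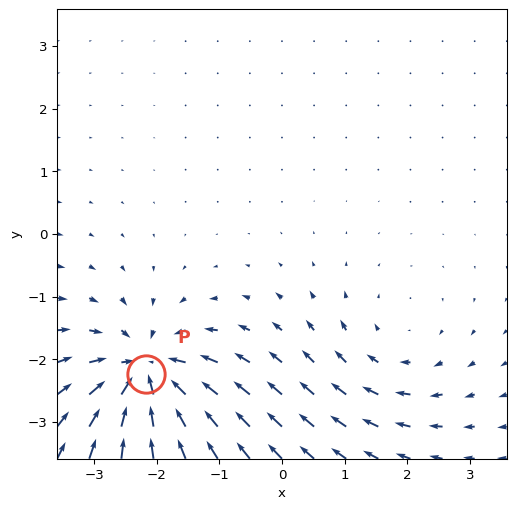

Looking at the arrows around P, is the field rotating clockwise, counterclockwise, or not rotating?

not rotating

Near P at (-2.2, -2.2) the arrows show no circulation. The curl there is ≈0.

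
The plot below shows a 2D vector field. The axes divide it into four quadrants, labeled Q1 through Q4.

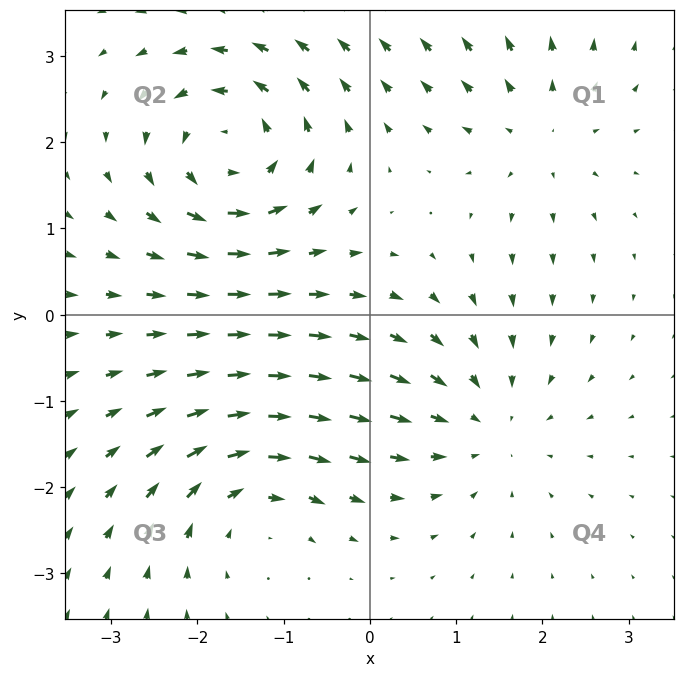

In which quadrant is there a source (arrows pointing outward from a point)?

The source sits at approximately (2.0, 2.1), which lies in quadrant Q1. The divergence there is about +3, positive as expected for a source.

Q1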